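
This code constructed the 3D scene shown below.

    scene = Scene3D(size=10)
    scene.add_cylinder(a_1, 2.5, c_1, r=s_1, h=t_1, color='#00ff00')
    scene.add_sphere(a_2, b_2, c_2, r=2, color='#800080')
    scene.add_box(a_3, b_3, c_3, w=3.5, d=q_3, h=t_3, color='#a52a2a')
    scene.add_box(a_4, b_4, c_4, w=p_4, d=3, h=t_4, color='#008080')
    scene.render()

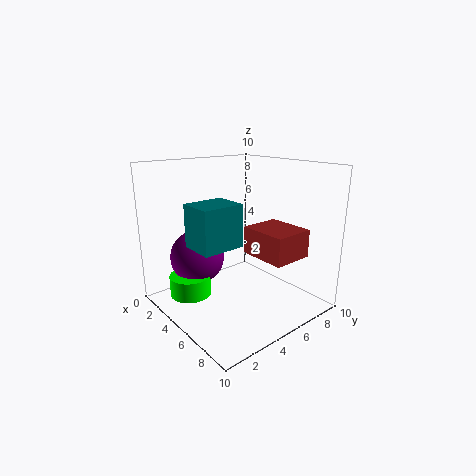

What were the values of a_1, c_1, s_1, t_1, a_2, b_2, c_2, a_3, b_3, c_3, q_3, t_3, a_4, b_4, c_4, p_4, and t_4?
a_1 = 2.5
c_1 = 0.5
s_1 = 1.5
t_1 = 1.5
a_2 = 2
b_2 = 3.5
c_2 = 3
a_3 = 4.5
b_3 = 6
c_3 = 3.5
q_3 = 3
t_3 = 2
a_4 = 3
b_4 = 2
c_4 = 4.5
p_4 = 2.5
t_4 = 3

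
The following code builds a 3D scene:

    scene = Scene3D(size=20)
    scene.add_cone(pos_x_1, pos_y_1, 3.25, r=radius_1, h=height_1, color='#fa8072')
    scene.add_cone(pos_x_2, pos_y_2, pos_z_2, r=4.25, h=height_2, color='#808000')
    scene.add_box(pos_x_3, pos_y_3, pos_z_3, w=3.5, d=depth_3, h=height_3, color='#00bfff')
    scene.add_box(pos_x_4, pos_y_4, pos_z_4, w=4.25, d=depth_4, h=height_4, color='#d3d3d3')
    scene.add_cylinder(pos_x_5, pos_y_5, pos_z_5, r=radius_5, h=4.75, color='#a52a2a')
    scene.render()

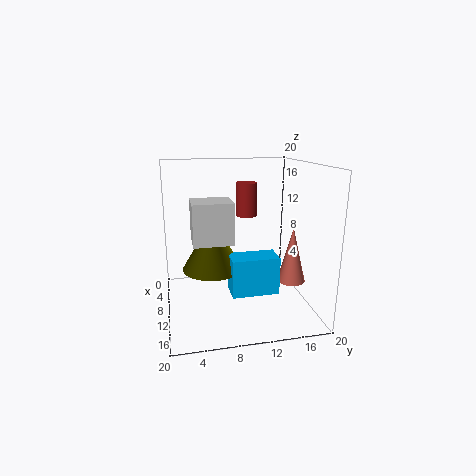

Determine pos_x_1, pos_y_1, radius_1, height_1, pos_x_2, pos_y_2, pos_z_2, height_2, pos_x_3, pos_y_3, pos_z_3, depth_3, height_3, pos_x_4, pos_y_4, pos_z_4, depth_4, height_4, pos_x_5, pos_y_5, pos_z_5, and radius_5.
pos_x_1 = 11, pos_y_1 = 17.75, radius_1 = 2, height_1 = 8, pos_x_2 = 9.25, pos_y_2 = 6.5, pos_z_2 = 5.5, height_2 = 7.25, pos_x_3 = 10.25, pos_y_3 = 8.5, pos_z_3 = 2.75, depth_3 = 6.5, height_3 = 5.25, pos_x_4 = 10.75, pos_y_4 = 3.5, pos_z_4 = 10.75, depth_4 = 5, height_4 = 5.25, pos_x_5 = 7.5, pos_y_5 = 11.75, pos_z_5 = 12.5, radius_5 = 1.5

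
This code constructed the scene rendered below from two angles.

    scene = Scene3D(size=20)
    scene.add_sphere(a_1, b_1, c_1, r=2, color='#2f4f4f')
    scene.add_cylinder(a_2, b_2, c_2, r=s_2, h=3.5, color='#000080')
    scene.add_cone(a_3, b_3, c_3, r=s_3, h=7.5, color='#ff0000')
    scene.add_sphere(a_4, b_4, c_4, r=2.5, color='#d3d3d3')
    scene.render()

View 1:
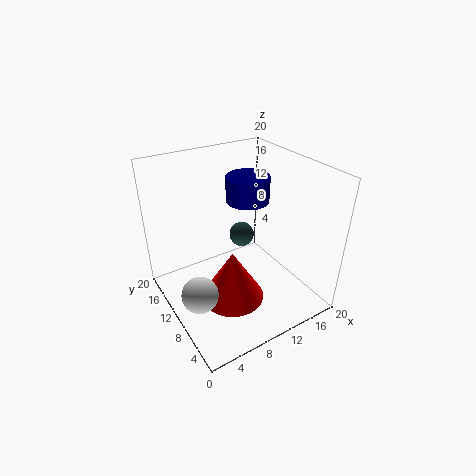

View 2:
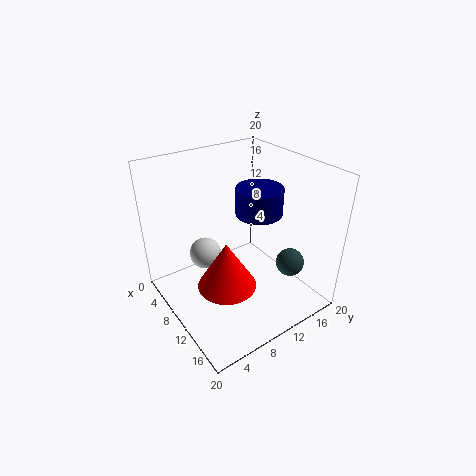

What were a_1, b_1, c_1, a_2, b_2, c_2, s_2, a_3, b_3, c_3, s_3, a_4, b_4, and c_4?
a_1 = 14.5; b_1 = 16; c_1 = 6; a_2 = 12.5; b_2 = 11.5; c_2 = 14.5; s_2 = 3; a_3 = 8.5; b_3 = 9; c_3 = 1; s_3 = 4.5; a_4 = 3; b_4 = 8.5; c_4 = 4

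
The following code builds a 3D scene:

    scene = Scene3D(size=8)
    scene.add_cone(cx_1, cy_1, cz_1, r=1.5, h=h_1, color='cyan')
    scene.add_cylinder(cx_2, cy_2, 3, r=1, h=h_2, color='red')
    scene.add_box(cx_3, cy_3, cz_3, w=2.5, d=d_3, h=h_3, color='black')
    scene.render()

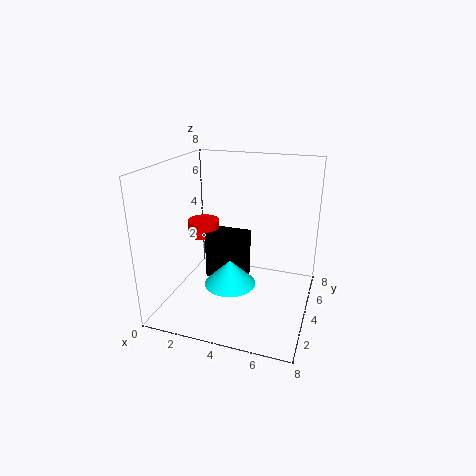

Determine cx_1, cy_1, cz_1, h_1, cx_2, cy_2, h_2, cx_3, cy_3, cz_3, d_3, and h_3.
cx_1 = 3.5; cy_1 = 4; cz_1 = 1; h_1 = 1.5; cx_2 = 1; cy_2 = 6; h_2 = 1; cx_3 = 1.5; cy_3 = 5; cz_3 = 0.5; d_3 = 1.5; h_3 = 3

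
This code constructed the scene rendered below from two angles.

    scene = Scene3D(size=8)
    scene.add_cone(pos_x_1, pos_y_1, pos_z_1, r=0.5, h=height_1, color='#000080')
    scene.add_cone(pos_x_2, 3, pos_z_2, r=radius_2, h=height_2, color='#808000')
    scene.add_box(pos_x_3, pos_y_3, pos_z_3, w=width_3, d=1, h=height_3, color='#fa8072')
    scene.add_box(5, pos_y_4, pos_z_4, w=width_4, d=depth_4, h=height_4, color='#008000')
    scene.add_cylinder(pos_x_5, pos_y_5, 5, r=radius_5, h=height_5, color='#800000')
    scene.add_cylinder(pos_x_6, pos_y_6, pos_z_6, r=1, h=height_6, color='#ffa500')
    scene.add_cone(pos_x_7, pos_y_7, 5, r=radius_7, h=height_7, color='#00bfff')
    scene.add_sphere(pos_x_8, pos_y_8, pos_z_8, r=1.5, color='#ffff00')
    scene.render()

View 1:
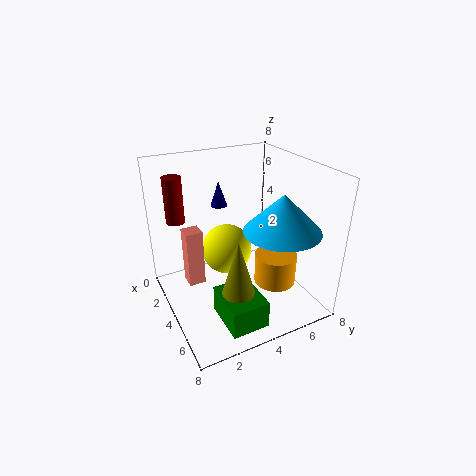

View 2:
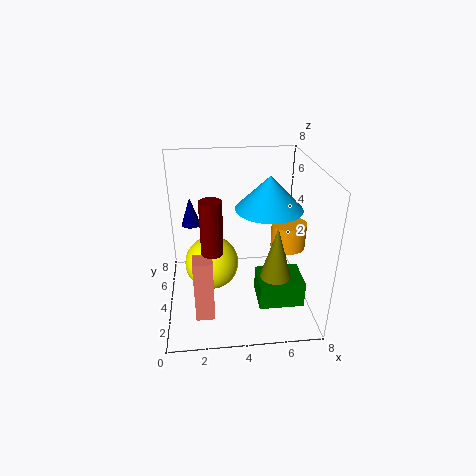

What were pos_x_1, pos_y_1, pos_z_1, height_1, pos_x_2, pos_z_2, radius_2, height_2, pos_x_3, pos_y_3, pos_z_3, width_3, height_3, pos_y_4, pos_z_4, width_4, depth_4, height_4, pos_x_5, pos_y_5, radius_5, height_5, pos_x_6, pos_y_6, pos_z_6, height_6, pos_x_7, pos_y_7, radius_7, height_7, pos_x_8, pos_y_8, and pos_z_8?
pos_x_1 = 1.5
pos_y_1 = 4
pos_z_1 = 5
height_1 = 1.5
pos_x_2 = 6
pos_z_2 = 1.5
radius_2 = 1
height_2 = 3.5
pos_x_3 = 1.5
pos_y_3 = 1.5
pos_z_3 = 0.5
width_3 = 1
height_3 = 3.5
pos_y_4 = 2
pos_z_4 = 0.5
width_4 = 2.5
depth_4 = 2
height_4 = 1.5
pos_x_5 = 2.5
pos_y_5 = 1
radius_5 = 0.5
height_5 = 2.5
pos_x_6 = 7
pos_y_6 = 4.5
pos_z_6 = 3
height_6 = 1.5
pos_x_7 = 6
pos_y_7 = 5.5
radius_7 = 2
height_7 = 2
pos_x_8 = 2.5
pos_y_8 = 4
pos_z_8 = 2.5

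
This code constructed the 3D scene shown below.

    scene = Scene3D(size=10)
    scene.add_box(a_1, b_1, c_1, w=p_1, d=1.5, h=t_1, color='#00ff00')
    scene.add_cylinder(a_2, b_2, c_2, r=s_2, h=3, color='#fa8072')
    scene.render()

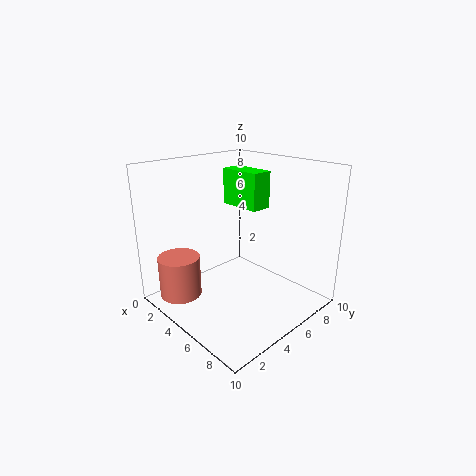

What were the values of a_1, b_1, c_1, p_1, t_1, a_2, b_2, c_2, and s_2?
a_1 = 3
b_1 = 5.5
c_1 = 7
p_1 = 3
t_1 = 2.5
a_2 = 2
b_2 = 2
c_2 = 0.5
s_2 = 1.5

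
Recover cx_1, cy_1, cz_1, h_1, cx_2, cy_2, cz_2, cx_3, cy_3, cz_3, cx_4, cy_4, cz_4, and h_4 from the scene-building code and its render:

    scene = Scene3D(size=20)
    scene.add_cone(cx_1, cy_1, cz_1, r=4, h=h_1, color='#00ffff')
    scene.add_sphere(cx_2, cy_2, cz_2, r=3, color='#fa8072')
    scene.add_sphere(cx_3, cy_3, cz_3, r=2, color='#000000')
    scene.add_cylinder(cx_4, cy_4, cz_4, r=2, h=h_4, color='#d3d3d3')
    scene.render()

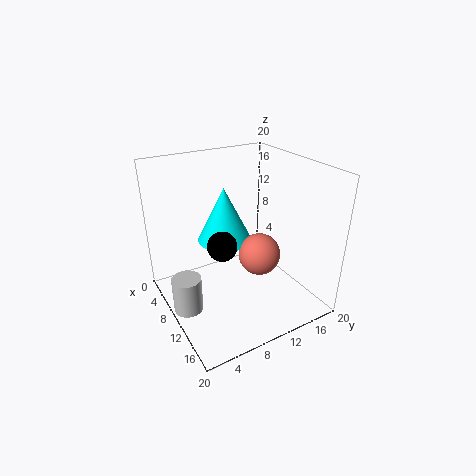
cx_1 = 6; cy_1 = 10; cz_1 = 8; h_1 = 8; cx_2 = 11; cy_2 = 13; cz_2 = 7; cx_3 = 11; cy_3 = 7; cz_3 = 10; cx_4 = 10; cy_4 = 2; cz_4 = 1; h_4 = 5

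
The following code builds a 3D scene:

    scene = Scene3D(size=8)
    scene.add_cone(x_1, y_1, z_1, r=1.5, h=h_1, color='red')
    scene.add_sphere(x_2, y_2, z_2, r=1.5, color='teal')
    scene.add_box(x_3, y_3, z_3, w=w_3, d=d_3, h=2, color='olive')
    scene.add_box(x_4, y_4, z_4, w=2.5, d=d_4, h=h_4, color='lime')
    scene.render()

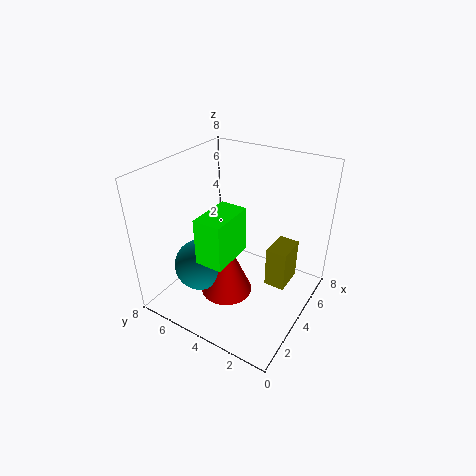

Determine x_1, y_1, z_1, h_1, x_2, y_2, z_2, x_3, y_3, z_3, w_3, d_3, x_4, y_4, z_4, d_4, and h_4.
x_1 = 3.5; y_1 = 4.5; z_1 = 0.5; h_1 = 3.5; x_2 = 3; y_2 = 6; z_2 = 2; x_3 = 2.5; y_3 = 0.5; z_3 = 3; w_3 = 1.5; d_3 = 1; x_4 = 1.5; y_4 = 3.5; z_4 = 3.5; d_4 = 1.5; h_4 = 2.5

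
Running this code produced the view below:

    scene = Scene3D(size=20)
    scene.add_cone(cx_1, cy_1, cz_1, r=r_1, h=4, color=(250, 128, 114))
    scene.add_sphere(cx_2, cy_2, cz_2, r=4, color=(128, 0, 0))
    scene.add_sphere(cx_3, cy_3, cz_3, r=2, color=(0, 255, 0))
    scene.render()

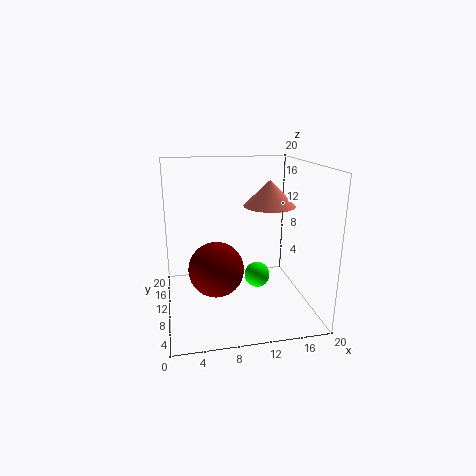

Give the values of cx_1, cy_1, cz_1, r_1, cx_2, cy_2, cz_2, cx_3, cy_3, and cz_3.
cx_1 = 16; cy_1 = 15; cz_1 = 13; r_1 = 4; cx_2 = 7; cy_2 = 11; cz_2 = 5; cx_3 = 14; cy_3 = 14; cz_3 = 2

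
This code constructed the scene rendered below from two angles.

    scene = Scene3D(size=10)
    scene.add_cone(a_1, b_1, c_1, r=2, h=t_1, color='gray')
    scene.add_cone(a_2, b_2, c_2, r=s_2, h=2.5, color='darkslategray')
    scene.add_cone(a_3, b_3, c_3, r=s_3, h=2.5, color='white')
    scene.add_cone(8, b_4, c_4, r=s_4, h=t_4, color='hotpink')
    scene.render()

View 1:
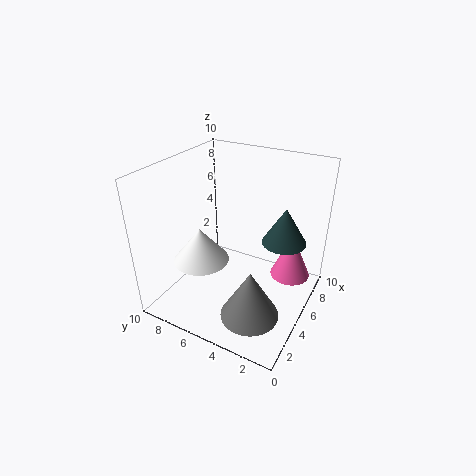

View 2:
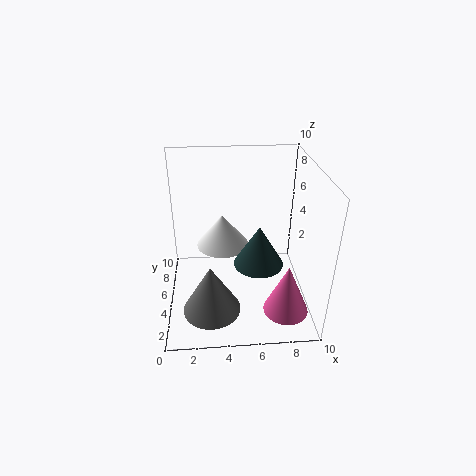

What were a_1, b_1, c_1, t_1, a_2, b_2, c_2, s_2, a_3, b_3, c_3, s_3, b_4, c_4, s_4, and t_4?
a_1 = 3; b_1 = 3; c_1 = 0.5; t_1 = 3.5; a_2 = 6; b_2 = 2; c_2 = 5; s_2 = 1.5; a_3 = 4; b_3 = 7.5; c_3 = 3; s_3 = 2; b_4 = 2; c_4 = 1; s_4 = 1.5; t_4 = 3.5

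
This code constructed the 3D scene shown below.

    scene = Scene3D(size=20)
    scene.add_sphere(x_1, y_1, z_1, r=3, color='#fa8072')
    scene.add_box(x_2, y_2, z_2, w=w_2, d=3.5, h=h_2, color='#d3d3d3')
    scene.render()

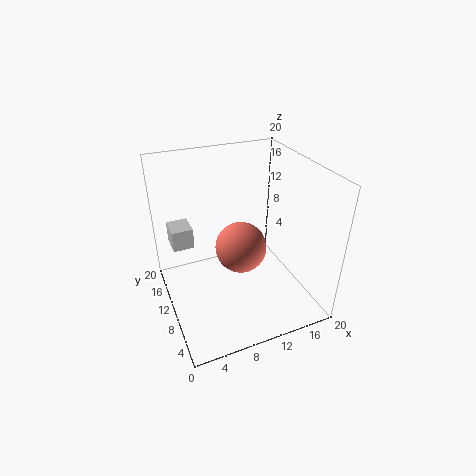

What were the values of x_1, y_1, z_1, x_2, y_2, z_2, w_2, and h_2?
x_1 = 8, y_1 = 4.5, z_1 = 12.5, x_2 = 1.5, y_2 = 13, z_2 = 8, w_2 = 3, h_2 = 3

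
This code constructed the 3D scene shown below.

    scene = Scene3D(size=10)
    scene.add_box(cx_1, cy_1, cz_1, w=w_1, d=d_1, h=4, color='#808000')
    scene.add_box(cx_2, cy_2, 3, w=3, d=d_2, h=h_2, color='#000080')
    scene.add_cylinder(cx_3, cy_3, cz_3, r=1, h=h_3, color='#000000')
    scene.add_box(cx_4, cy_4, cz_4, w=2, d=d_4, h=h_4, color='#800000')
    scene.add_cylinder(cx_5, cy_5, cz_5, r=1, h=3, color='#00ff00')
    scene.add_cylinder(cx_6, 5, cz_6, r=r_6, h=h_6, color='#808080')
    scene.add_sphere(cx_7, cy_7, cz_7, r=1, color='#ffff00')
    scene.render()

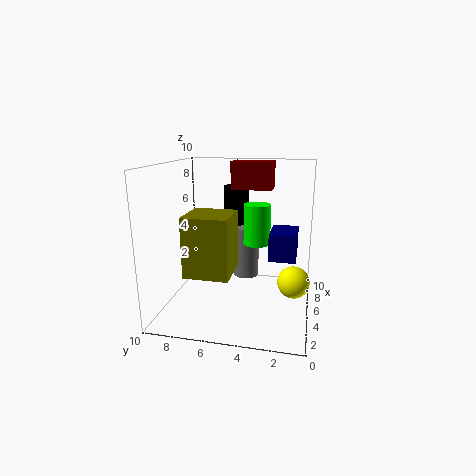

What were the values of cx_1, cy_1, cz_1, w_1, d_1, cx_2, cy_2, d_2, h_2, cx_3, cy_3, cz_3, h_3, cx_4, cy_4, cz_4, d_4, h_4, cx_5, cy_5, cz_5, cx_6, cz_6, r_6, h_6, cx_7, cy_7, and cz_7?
cx_1 = 2, cy_1 = 5, cz_1 = 3, w_1 = 3, d_1 = 3, cx_2 = 6, cy_2 = 1, d_2 = 2, h_2 = 2, cx_3 = 9, cy_3 = 6, cz_3 = 4, h_3 = 4, cx_4 = 7, cy_4 = 3, cz_4 = 8, d_4 = 3, h_4 = 2, cx_5 = 7, cy_5 = 4, cz_5 = 4, cx_6 = 8, cz_6 = 1, r_6 = 1, h_6 = 4, cx_7 = 3, cy_7 = 1, cz_7 = 3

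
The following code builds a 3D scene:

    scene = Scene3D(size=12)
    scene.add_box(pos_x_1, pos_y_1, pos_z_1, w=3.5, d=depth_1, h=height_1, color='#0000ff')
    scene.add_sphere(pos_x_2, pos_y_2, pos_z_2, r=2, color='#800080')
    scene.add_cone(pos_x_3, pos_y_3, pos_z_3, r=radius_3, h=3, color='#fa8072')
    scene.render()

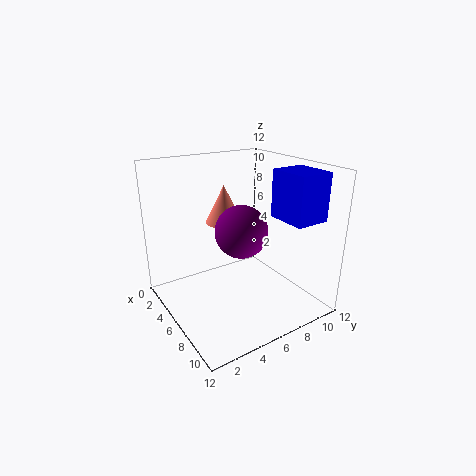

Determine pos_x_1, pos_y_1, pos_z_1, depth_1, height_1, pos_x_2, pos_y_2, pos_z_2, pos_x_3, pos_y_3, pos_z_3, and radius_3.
pos_x_1 = 6.5; pos_y_1 = 9; pos_z_1 = 7.5; depth_1 = 3; height_1 = 4; pos_x_2 = 8; pos_y_2 = 5; pos_z_2 = 7.5; pos_x_3 = 5.5; pos_y_3 = 5; pos_z_3 = 7.5; radius_3 = 1.5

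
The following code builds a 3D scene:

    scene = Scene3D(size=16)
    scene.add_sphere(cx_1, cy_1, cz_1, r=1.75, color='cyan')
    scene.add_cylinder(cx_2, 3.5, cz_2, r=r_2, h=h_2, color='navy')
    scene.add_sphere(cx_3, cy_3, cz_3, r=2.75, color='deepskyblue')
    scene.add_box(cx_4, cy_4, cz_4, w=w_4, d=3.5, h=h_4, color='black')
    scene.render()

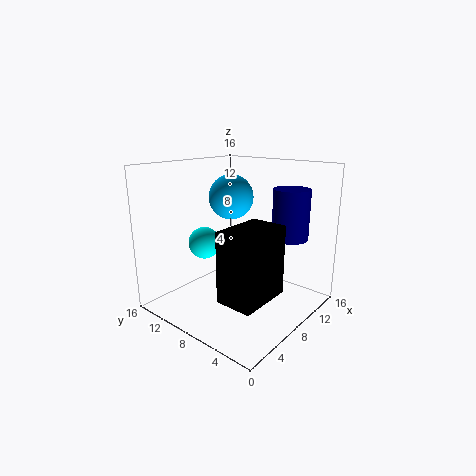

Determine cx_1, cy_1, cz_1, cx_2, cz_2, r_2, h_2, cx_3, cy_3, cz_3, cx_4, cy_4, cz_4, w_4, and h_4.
cx_1 = 5.5, cy_1 = 10.75, cz_1 = 7.5, cx_2 = 11.5, cz_2 = 8, r_2 = 2, h_2 = 5.5, cx_3 = 11.5, cy_3 = 12, cz_3 = 11.5, cx_4 = 0.25, cy_4 = 0.5, cz_4 = 5, w_4 = 5.25, h_4 = 6.5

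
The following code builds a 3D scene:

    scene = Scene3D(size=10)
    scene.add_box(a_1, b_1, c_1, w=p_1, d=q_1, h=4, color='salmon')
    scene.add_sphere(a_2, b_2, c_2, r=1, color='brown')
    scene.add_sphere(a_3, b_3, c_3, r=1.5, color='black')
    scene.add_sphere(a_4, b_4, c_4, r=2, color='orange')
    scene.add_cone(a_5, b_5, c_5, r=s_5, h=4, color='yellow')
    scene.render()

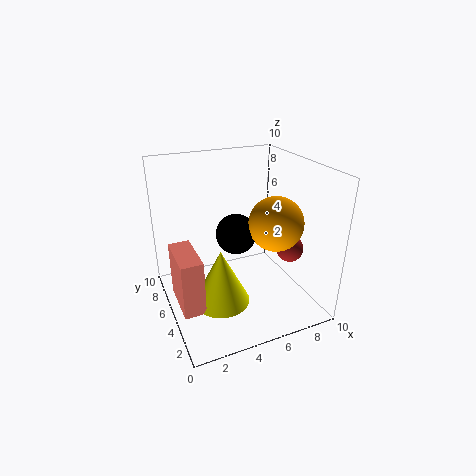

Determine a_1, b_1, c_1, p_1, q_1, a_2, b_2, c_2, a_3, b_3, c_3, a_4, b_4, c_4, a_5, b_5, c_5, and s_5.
a_1 = 0.5
b_1 = 3.5
c_1 = 0.5
p_1 = 1.5
q_1 = 3.5
a_2 = 9
b_2 = 4.5
c_2 = 3.5
a_3 = 5.5
b_3 = 6.5
c_3 = 4.5
a_4 = 8
b_4 = 5
c_4 = 5.5
a_5 = 3.5
b_5 = 4.5
c_5 = 0.5
s_5 = 2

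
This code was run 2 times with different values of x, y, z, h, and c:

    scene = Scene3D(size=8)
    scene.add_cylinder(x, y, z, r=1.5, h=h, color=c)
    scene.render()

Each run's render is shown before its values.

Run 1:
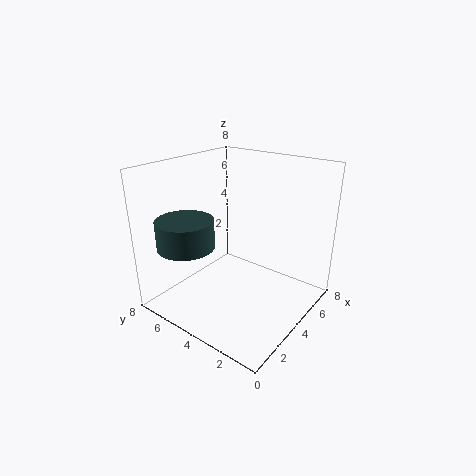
x = 1.5
y = 5.5
z = 4
h = 1.5
c = 'darkslategray'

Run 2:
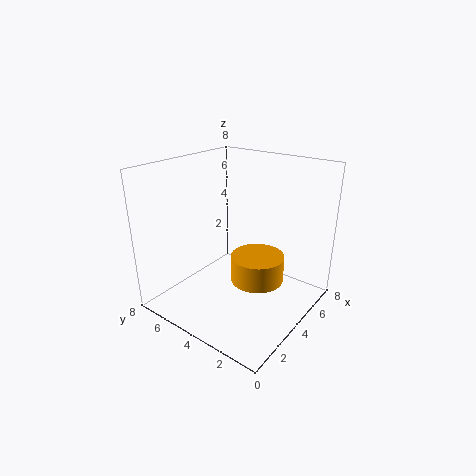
x = 4.5
y = 3
z = 1.5
h = 1.5
c = 'orange'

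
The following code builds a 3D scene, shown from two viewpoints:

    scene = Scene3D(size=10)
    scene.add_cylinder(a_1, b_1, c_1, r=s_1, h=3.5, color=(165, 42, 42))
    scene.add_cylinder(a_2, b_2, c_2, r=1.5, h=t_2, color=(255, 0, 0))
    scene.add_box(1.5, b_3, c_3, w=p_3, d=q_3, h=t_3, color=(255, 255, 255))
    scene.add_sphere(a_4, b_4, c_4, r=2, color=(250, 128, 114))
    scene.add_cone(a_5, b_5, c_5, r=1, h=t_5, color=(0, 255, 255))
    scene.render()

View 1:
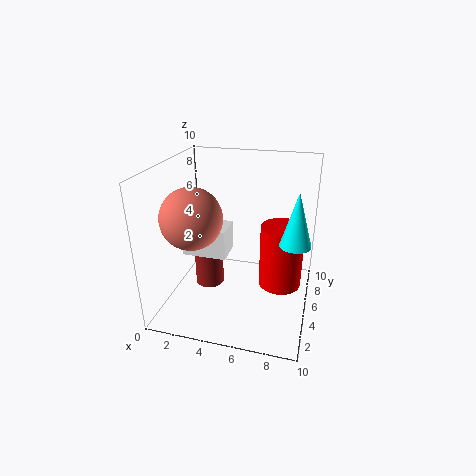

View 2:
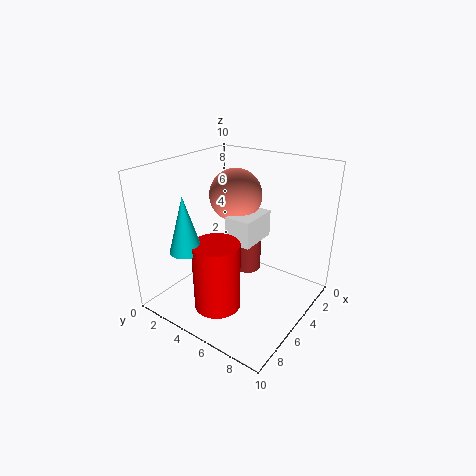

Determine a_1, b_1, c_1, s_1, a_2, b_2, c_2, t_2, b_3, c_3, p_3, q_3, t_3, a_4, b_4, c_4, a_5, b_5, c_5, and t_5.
a_1 = 3; b_1 = 4.5; c_1 = 1.5; s_1 = 1; a_2 = 8; b_2 = 5.5; c_2 = 1.5; t_2 = 4.5; b_3 = 3.5; c_3 = 4; p_3 = 3; q_3 = 2; t_3 = 2; a_4 = 2.5; b_4 = 3; c_4 = 7; a_5 = 9; b_5 = 4; c_5 = 5.5; t_5 = 3.5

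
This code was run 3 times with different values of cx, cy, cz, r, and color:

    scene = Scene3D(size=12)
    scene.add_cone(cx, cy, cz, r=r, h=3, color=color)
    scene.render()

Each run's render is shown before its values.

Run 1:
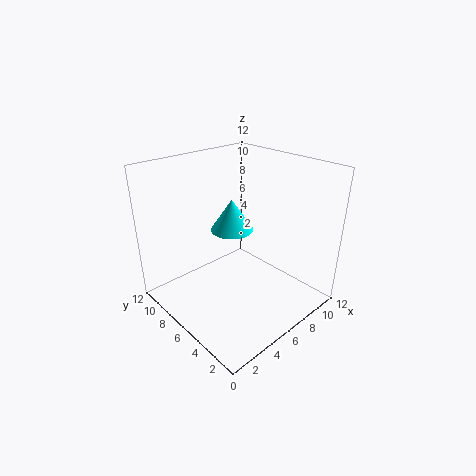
cx = 8
cy = 9
cz = 5
r = 2
color = 'cyan'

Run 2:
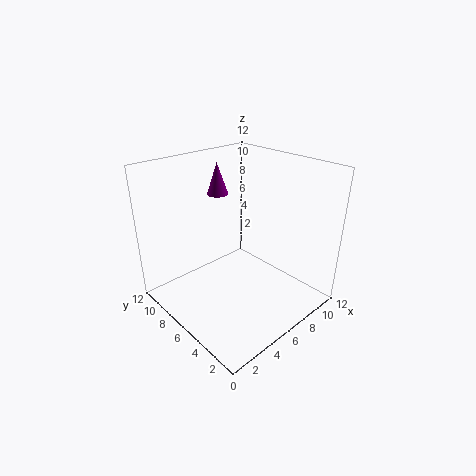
cx = 8
cy = 11
cz = 8
r = 1
color = 'purple'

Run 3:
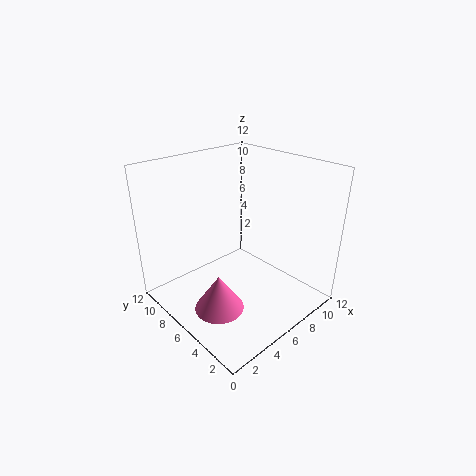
cx = 3
cy = 5
cz = 1
r = 2
color = 'hotpink'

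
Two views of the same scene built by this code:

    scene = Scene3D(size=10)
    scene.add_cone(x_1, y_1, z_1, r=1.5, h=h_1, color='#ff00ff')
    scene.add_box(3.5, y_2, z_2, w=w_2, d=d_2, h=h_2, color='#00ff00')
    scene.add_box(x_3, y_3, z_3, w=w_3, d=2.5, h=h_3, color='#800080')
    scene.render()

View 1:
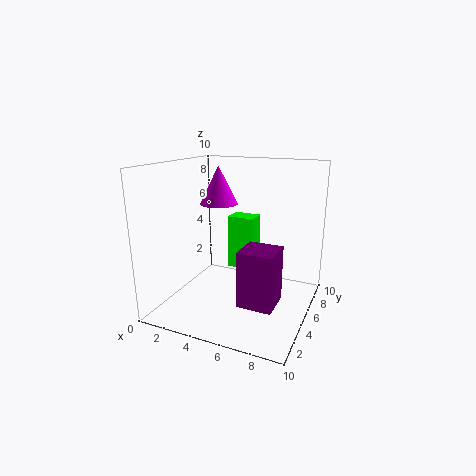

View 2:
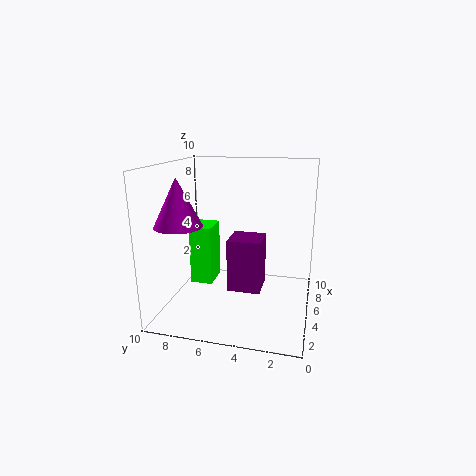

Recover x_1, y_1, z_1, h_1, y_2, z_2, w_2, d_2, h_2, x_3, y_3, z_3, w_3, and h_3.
x_1 = 2
y_1 = 8
z_1 = 6.5
h_1 = 3
y_2 = 6.5
z_2 = 2
w_2 = 2
d_2 = 1.5
h_2 = 4
x_3 = 5.5
y_3 = 3.5
z_3 = 0.5
w_3 = 2.5
h_3 = 4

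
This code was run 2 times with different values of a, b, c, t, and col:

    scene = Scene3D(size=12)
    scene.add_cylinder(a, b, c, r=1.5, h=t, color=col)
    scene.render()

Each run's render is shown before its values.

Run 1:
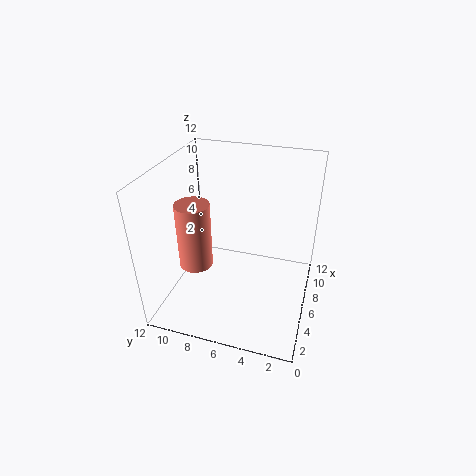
a = 6; b = 10; c = 2.5; t = 6; col = 'salmon'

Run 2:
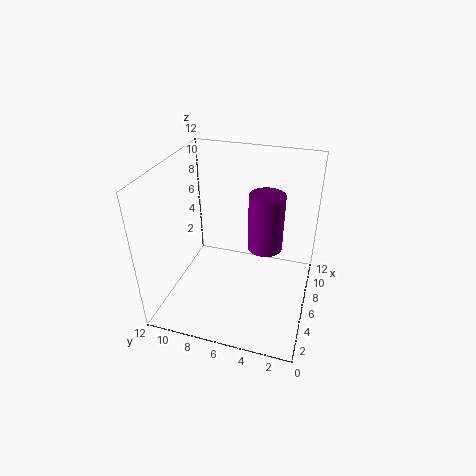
a = 7.5; b = 4; c = 4.5; t = 5; col = 'purple'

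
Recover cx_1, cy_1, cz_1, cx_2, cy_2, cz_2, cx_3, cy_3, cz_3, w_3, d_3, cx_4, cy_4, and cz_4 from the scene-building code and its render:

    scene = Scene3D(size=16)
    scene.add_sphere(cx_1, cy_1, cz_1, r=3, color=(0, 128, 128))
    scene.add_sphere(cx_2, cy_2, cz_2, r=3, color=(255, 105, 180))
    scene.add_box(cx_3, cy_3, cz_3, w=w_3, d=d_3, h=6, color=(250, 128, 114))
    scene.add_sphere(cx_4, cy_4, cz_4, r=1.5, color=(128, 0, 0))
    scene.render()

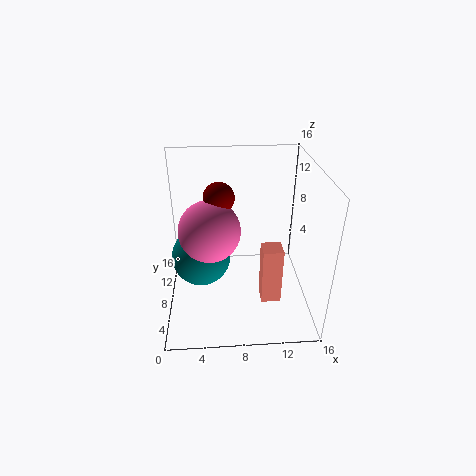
cx_1 = 4
cy_1 = 5.5
cz_1 = 7.5
cx_2 = 5
cy_2 = 4.5
cz_2 = 11
cx_3 = 10
cy_3 = 2.5
cz_3 = 3.5
w_3 = 2
d_3 = 2
cx_4 = 6
cy_4 = 5.5
cz_4 = 14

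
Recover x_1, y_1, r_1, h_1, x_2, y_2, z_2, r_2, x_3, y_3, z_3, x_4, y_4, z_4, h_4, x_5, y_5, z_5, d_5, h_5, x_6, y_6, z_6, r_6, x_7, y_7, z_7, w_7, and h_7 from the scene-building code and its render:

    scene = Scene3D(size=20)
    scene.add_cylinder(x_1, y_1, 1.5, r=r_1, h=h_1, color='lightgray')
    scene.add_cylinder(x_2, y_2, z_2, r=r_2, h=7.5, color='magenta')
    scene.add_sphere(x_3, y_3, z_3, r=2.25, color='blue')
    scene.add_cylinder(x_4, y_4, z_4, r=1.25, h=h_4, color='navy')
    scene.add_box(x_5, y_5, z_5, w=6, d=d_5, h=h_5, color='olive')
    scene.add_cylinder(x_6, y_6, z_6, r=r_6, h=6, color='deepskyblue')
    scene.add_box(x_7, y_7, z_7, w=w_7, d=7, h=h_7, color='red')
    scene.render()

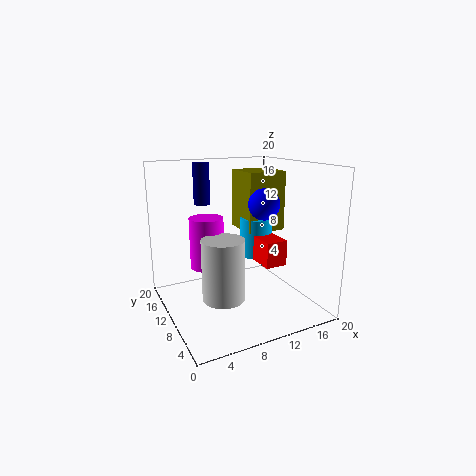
x_1 = 7.5
y_1 = 9.5
r_1 = 3
h_1 = 8.75
x_2 = 7
y_2 = 14.25
z_2 = 4.75
r_2 = 2.5
x_3 = 14.25
y_3 = 10.25
z_3 = 14.25
x_4 = 7.75
y_4 = 17.75
z_4 = 13.5
h_4 = 6.25
x_5 = 13
y_5 = 12
z_5 = 9.5
d_5 = 6
h_5 = 9
x_6 = 15
y_6 = 13.75
z_6 = 5.5
r_6 = 2.5
x_7 = 13.5
y_7 = 7.75
z_7 = 5.5
w_7 = 3.25
h_7 = 3.75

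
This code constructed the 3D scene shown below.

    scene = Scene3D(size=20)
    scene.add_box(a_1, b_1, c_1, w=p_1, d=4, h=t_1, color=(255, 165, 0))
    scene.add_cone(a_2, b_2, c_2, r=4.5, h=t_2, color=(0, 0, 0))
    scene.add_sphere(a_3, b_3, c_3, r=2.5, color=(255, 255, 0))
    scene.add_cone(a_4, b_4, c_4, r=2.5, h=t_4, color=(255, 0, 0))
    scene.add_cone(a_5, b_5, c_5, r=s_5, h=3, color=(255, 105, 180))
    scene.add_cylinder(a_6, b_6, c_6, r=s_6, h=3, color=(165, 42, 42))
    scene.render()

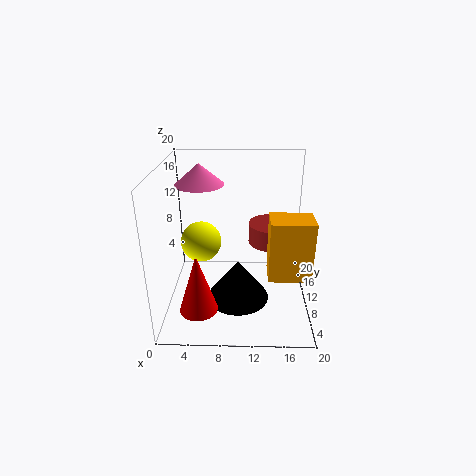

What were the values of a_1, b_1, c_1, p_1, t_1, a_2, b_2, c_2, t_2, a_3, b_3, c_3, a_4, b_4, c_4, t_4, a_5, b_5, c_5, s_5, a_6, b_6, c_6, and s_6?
a_1 = 14, b_1 = 4.5, c_1 = 6.5, p_1 = 5.5, t_1 = 8, a_2 = 10, b_2 = 9.5, c_2 = 0.5, t_2 = 6, a_3 = 5.5, b_3 = 6, c_3 = 11.5, a_4 = 5, b_4 = 4, c_4 = 2.5, t_4 = 8, a_5 = 4.5, b_5 = 13.5, c_5 = 16.5, s_5 = 3.5, a_6 = 15, b_6 = 14, c_6 = 7.5, s_6 = 3.5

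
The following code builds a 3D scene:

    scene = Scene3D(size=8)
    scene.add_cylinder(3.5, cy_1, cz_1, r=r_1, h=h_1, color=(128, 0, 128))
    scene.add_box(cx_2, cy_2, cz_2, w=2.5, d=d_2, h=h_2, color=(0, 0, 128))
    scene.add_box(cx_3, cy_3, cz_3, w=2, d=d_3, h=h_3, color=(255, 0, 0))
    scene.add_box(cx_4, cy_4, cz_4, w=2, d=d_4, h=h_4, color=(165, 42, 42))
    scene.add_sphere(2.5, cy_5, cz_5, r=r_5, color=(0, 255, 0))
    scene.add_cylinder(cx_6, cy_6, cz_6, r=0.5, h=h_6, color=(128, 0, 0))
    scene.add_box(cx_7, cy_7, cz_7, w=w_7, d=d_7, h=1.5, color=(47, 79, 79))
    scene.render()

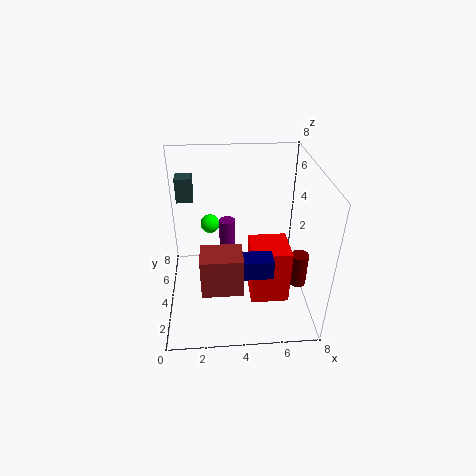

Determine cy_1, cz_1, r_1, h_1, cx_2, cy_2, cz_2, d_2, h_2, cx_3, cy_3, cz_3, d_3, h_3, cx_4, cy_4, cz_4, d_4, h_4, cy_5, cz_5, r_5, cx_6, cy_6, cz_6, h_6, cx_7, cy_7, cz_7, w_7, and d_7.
cy_1 = 6; cz_1 = 0.5; r_1 = 0.5; h_1 = 3.5; cx_2 = 3; cy_2 = 1; cz_2 = 3.5; d_2 = 1; h_2 = 1; cx_3 = 4.5; cy_3 = 1.5; cz_3 = 1.5; d_3 = 2; h_3 = 3; cx_4 = 2; cy_4 = 0.5; cz_4 = 3; d_4 = 1.5; h_4 = 2; cy_5 = 4; cz_5 = 5; r_5 = 0.5; cx_6 = 7.5; cy_6 = 3.5; cz_6 = 1; h_6 = 2; cx_7 = 0.5; cy_7 = 6.5; cz_7 = 5; w_7 = 1; d_7 = 1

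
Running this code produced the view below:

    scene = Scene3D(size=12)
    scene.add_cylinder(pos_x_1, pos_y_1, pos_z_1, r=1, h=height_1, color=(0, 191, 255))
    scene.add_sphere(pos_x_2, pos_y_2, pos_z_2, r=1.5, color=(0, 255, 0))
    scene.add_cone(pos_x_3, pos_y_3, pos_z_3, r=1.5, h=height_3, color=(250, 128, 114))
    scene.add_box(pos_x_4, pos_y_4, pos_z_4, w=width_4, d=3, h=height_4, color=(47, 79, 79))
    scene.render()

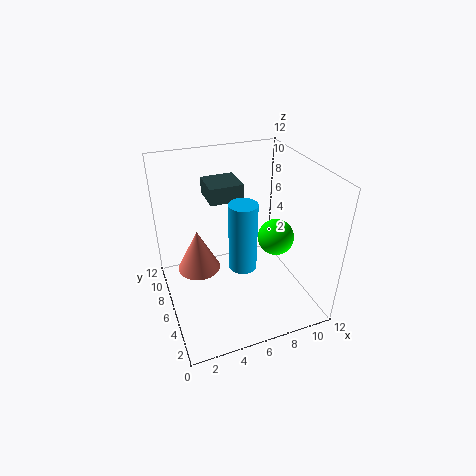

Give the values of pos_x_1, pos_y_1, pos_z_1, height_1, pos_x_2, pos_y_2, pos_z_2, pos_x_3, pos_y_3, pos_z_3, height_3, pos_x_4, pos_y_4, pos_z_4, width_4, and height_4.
pos_x_1 = 5
pos_y_1 = 2.5
pos_z_1 = 6
height_1 = 5
pos_x_2 = 9
pos_y_2 = 5
pos_z_2 = 6
pos_x_3 = 2
pos_y_3 = 3.5
pos_z_3 = 6
height_3 = 3
pos_x_4 = 4.5
pos_y_4 = 8.5
pos_z_4 = 8
width_4 = 3
height_4 = 1.5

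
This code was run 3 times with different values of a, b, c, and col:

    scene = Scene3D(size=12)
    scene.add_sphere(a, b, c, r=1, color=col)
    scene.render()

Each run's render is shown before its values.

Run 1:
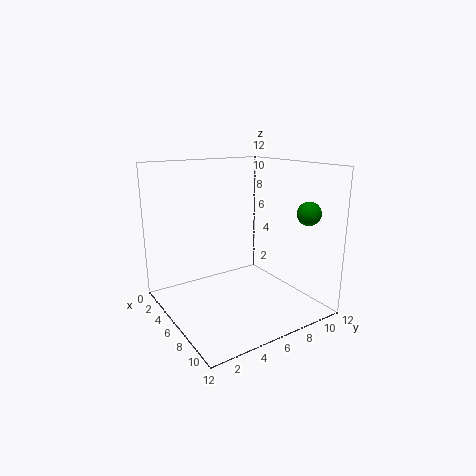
a = 9
b = 11
c = 8
col = 'green'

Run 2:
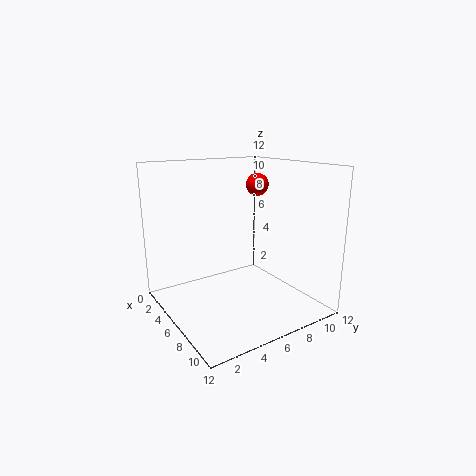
a = 4.5
b = 9
c = 10
col = 'red'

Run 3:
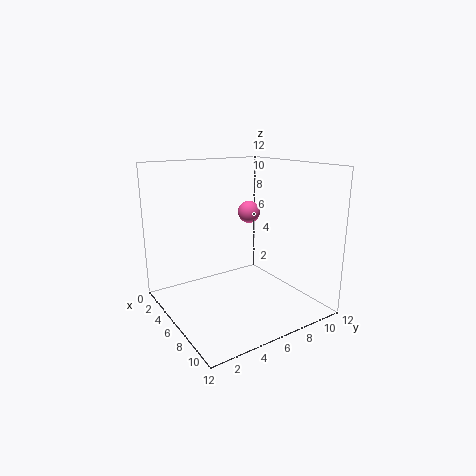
a = 4
b = 8.5
c = 7.5
col = 'hotpink'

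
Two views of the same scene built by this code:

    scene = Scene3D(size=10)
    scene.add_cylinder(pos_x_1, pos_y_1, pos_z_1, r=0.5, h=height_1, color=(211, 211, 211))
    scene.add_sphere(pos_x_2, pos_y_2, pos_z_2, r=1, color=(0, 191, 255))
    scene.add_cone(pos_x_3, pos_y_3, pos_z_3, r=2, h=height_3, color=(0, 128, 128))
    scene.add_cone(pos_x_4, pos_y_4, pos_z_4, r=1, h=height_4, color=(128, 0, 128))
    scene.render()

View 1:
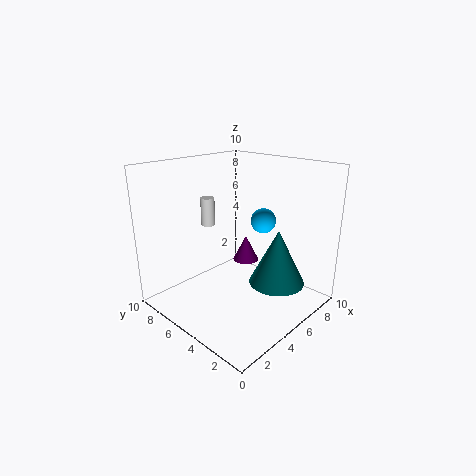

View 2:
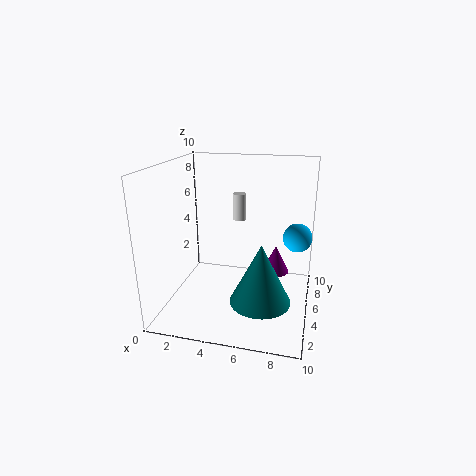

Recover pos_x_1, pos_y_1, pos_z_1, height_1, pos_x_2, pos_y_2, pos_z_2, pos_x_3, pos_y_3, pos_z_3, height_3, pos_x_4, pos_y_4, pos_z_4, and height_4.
pos_x_1 = 4.5
pos_y_1 = 7.5
pos_z_1 = 5.5
height_1 = 2
pos_x_2 = 9
pos_y_2 = 6
pos_z_2 = 5
pos_x_3 = 7
pos_y_3 = 3
pos_z_3 = 1.5
height_3 = 4
pos_x_4 = 7.5
pos_y_4 = 6.5
pos_z_4 = 2
height_4 = 2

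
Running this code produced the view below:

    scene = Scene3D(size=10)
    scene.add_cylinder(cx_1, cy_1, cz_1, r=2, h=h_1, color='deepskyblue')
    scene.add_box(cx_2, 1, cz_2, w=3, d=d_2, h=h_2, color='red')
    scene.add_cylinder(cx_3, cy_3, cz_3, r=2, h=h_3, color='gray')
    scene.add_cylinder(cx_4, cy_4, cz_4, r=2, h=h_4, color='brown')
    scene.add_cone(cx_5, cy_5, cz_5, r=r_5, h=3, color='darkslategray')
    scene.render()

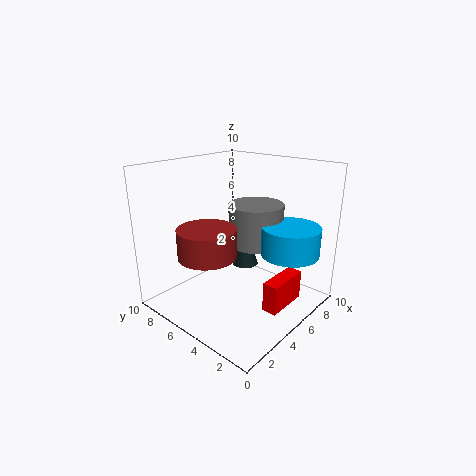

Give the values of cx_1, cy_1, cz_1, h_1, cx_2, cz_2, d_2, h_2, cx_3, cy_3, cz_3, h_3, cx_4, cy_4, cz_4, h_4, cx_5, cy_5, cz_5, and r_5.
cx_1 = 7; cy_1 = 2; cz_1 = 4; h_1 = 2; cx_2 = 4; cz_2 = 1; d_2 = 1; h_2 = 2; cx_3 = 7; cy_3 = 5; cz_3 = 4; h_3 = 3; cx_4 = 3; cy_4 = 6; cz_4 = 4; h_4 = 2; cx_5 = 7; cy_5 = 6; cz_5 = 2; r_5 = 1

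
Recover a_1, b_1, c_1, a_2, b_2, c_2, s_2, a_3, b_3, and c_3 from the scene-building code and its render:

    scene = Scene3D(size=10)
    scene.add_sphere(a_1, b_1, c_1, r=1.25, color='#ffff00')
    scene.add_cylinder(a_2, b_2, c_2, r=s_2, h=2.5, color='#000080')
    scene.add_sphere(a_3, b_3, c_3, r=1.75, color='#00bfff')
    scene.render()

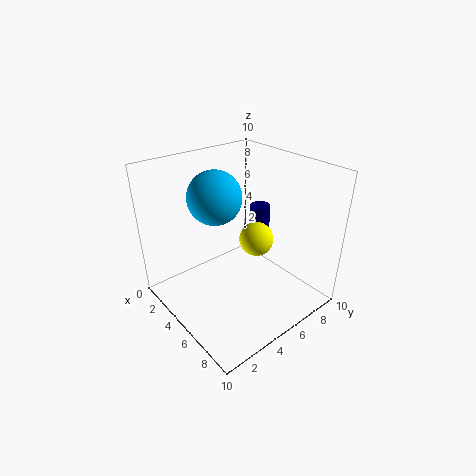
a_1 = 5
b_1 = 6.75
c_1 = 4.25
a_2 = 4
b_2 = 8
c_2 = 3.75
s_2 = 0.75
a_3 = 4.5
b_3 = 3.5
c_3 = 8.25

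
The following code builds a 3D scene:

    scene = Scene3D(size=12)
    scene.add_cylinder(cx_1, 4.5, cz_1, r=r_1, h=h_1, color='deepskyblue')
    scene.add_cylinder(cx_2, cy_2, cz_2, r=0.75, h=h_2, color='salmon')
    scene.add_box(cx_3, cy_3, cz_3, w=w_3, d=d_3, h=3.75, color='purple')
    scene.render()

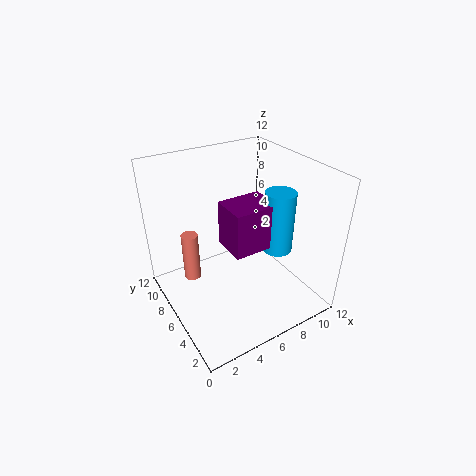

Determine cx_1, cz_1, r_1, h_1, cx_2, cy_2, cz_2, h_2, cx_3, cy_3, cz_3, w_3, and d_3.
cx_1 = 9
cz_1 = 4.75
r_1 = 1.25
h_1 = 5.25
cx_2 = 3
cy_2 = 9.25
cz_2 = 1
h_2 = 4.5
cx_3 = 4.75
cy_3 = 4
cz_3 = 5.5
w_3 = 3.75
d_3 = 3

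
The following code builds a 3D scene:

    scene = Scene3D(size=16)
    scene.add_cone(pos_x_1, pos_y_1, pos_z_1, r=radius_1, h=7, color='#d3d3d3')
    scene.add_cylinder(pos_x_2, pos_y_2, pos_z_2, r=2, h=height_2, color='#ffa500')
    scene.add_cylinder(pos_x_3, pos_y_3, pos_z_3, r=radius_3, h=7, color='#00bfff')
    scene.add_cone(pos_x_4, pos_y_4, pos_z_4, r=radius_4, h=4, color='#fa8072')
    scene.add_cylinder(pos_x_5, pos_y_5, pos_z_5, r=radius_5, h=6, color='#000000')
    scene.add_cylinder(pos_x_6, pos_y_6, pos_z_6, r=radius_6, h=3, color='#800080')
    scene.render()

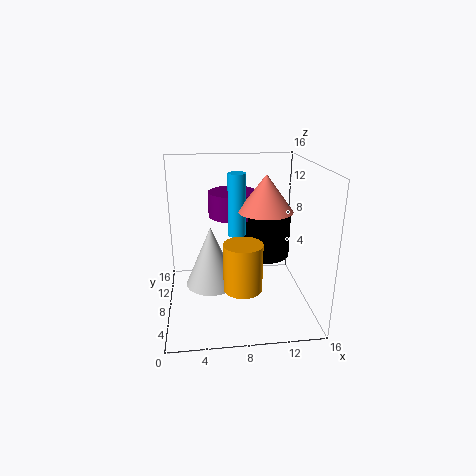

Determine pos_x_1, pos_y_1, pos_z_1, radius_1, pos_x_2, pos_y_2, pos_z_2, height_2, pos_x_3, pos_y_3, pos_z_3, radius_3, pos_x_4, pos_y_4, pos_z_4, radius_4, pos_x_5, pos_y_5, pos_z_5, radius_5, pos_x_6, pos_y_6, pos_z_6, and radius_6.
pos_x_1 = 5; pos_y_1 = 9; pos_z_1 = 2; radius_1 = 3; pos_x_2 = 8; pos_y_2 = 4; pos_z_2 = 4; height_2 = 5; pos_x_3 = 8; pos_y_3 = 9; pos_z_3 = 8; radius_3 = 1; pos_x_4 = 11; pos_y_4 = 8; pos_z_4 = 11; radius_4 = 3; pos_x_5 = 12; pos_y_5 = 12; pos_z_5 = 4; radius_5 = 3; pos_x_6 = 8; pos_y_6 = 13; pos_z_6 = 9; radius_6 = 3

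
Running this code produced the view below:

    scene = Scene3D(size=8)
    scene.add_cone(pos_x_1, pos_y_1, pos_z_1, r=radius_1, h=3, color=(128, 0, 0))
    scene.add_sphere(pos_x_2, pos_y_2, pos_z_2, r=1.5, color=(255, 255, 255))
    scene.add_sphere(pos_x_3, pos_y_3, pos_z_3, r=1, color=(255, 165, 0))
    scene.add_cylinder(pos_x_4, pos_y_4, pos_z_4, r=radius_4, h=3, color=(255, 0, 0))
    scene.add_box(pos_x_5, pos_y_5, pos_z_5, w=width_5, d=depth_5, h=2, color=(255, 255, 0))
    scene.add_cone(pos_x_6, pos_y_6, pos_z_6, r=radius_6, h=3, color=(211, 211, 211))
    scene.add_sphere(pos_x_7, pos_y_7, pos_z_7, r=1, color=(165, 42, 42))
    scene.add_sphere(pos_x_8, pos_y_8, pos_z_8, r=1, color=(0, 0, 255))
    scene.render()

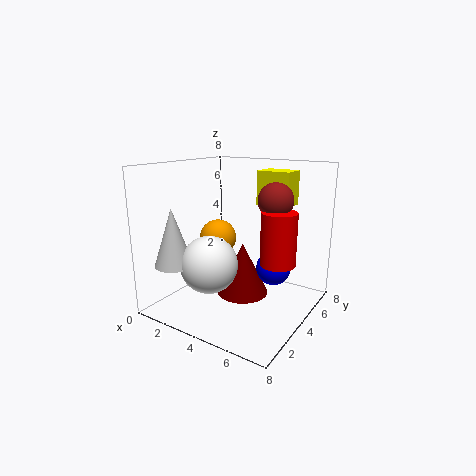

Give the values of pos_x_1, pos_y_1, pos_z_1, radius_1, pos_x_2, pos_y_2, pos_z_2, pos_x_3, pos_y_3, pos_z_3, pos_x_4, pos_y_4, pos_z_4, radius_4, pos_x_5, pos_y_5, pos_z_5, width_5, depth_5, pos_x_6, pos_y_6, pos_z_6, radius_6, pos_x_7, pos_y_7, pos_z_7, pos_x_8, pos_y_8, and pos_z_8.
pos_x_1 = 4, pos_y_1 = 4.5, pos_z_1 = 0.5, radius_1 = 1.5, pos_x_2 = 3.5, pos_y_2 = 2, pos_z_2 = 3, pos_x_3 = 3, pos_y_3 = 3.5, pos_z_3 = 4, pos_x_4 = 6, pos_y_4 = 5, pos_z_4 = 2.5, radius_4 = 1, pos_x_5 = 4, pos_y_5 = 6, pos_z_5 = 5.5, width_5 = 2, depth_5 = 1.5, pos_x_6 = 2, pos_y_6 = 1, pos_z_6 = 3, radius_6 = 1, pos_x_7 = 5.5, pos_y_7 = 5.5, pos_z_7 = 6, pos_x_8 = 5.5, pos_y_8 = 5.5, pos_z_8 = 2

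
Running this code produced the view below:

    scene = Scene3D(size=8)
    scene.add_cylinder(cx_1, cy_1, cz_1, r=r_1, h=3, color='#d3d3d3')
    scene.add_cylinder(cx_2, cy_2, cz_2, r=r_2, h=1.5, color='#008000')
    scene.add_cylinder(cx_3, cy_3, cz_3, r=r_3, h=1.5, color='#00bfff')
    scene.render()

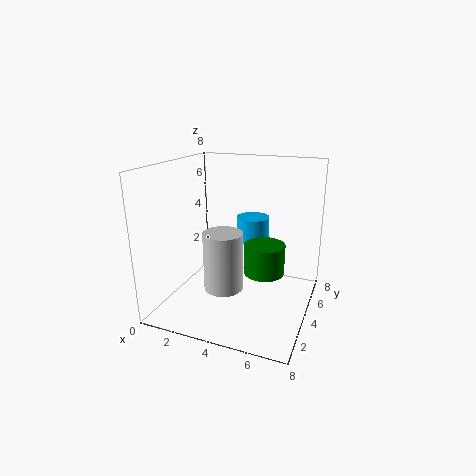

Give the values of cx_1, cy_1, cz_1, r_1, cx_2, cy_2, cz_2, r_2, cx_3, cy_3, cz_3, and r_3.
cx_1 = 4
cy_1 = 2
cz_1 = 2
r_1 = 1
cx_2 = 6
cy_2 = 2.5
cz_2 = 3
r_2 = 1
cx_3 = 4
cy_3 = 6.5
cz_3 = 3
r_3 = 1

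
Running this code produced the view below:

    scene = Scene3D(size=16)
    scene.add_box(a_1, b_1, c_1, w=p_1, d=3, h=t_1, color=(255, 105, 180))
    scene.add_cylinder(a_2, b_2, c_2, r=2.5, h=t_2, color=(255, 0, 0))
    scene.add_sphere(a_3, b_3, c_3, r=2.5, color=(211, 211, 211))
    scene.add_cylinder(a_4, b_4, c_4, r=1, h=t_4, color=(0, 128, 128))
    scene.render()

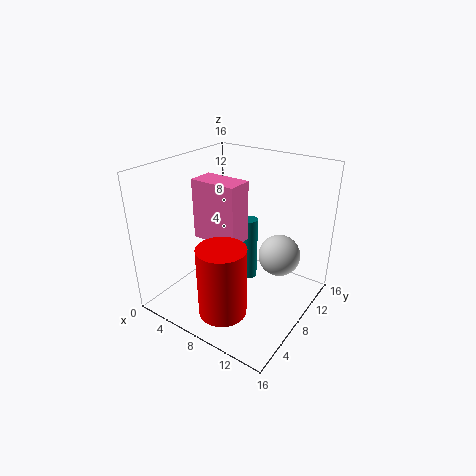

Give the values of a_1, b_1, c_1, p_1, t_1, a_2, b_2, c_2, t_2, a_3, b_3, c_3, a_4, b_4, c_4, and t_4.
a_1 = 2.5
b_1 = 7
c_1 = 7
p_1 = 5.5
t_1 = 7
a_2 = 9.5
b_2 = 3
c_2 = 2
t_2 = 7.5
a_3 = 11
b_3 = 12.5
c_3 = 4.5
a_4 = 7
b_4 = 12
c_4 = 0.5
t_4 = 8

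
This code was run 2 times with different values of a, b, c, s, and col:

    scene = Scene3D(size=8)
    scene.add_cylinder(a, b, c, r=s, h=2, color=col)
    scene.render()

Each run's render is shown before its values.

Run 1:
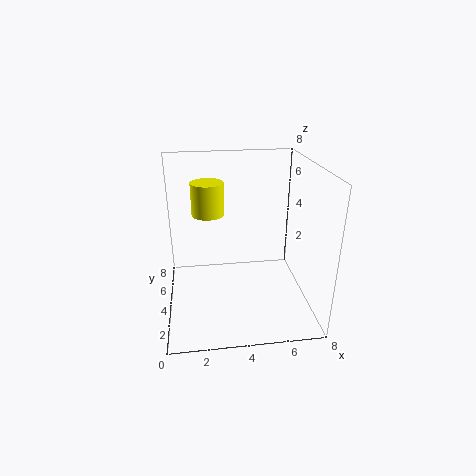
a = 2.5, b = 6.5, c = 4.5, s = 1, col = 'yellow'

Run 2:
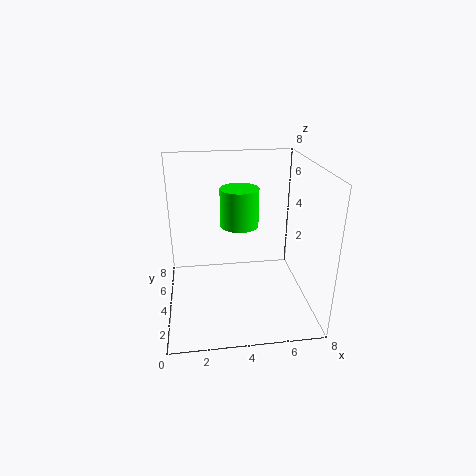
a = 4, b = 3.5, c = 5, s = 1, col = 'lime'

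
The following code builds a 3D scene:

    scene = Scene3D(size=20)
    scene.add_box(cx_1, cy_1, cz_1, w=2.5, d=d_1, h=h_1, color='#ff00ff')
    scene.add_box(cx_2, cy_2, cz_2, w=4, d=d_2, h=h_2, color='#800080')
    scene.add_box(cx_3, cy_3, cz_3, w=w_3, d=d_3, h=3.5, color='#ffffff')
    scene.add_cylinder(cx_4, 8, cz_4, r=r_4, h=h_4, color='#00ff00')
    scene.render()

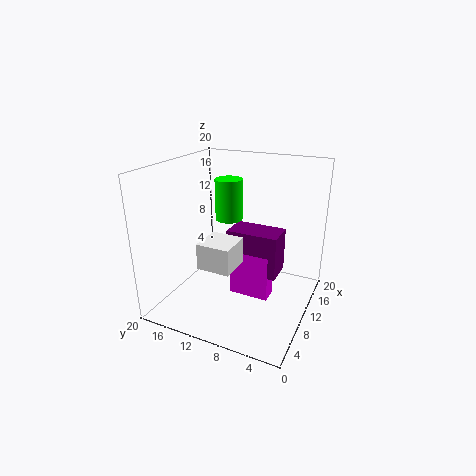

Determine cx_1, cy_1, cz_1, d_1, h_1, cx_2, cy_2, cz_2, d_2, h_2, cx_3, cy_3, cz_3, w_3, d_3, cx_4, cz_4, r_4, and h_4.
cx_1 = 8.5
cy_1 = 5
cz_1 = 2
d_1 = 5.5
h_1 = 6.5
cx_2 = 8.5
cy_2 = 4
cz_2 = 5.5
d_2 = 7
h_2 = 6
cx_3 = 4
cy_3 = 8.5
cz_3 = 7.5
w_3 = 4.5
d_3 = 4.5
cx_4 = 3.5
cz_4 = 15.5
r_4 = 1.5
h_4 = 4.5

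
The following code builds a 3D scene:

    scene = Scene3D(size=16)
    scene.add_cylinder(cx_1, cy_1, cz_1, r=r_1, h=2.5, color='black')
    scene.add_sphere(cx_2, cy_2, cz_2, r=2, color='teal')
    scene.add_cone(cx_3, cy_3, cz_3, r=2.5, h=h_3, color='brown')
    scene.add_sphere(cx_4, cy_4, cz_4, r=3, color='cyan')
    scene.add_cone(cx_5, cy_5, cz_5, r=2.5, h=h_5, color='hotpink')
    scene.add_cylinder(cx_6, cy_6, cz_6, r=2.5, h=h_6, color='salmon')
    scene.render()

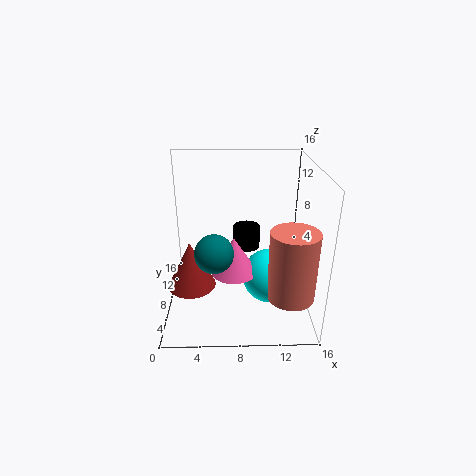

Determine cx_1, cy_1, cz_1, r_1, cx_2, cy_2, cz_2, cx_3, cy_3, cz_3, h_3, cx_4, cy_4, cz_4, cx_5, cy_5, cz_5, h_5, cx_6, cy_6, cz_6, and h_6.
cx_1 = 9, cy_1 = 9, cz_1 = 6.5, r_1 = 1.5, cx_2 = 5.5, cy_2 = 4.5, cz_2 = 8, cx_3 = 3, cy_3 = 5, cz_3 = 4, h_3 = 5, cx_4 = 11.5, cy_4 = 6.5, cz_4 = 4, cx_5 = 7.5, cy_5 = 6, cz_5 = 5, h_5 = 4, cx_6 = 13.5, cy_6 = 4, cz_6 = 3, h_6 = 7.5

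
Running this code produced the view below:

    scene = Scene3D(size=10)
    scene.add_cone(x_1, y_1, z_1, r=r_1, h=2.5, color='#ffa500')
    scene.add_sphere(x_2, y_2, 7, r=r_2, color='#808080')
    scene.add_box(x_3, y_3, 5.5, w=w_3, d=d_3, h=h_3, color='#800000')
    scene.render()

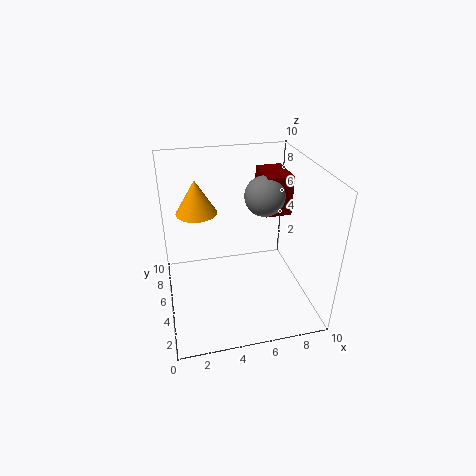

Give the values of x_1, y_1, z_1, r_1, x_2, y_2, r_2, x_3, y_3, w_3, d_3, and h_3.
x_1 = 2.5; y_1 = 7.5; z_1 = 6; r_1 = 1.5; x_2 = 7.5; y_2 = 7; r_2 = 1.5; x_3 = 7.5; y_3 = 6.5; w_3 = 2; d_3 = 3; h_3 = 3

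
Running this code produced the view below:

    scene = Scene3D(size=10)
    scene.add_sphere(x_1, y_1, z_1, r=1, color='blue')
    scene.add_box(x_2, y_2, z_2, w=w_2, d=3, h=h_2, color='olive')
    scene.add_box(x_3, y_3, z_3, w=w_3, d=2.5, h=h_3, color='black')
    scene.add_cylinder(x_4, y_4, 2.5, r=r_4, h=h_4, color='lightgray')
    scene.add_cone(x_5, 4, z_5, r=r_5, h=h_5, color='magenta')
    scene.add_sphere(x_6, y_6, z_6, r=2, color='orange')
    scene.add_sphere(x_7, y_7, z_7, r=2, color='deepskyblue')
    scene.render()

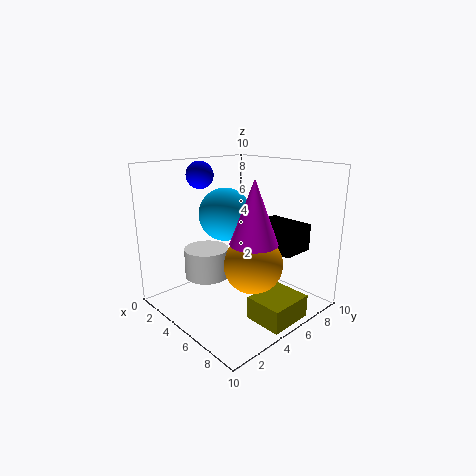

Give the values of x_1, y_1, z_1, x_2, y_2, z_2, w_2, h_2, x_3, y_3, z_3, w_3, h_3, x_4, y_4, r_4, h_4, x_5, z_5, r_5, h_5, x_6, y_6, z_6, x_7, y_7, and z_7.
x_1 = 1.5
y_1 = 4.5
z_1 = 9
x_2 = 7.5
y_2 = 3.5
z_2 = 0.5
w_2 = 2.5
h_2 = 1.5
x_3 = 4
y_3 = 7.5
z_3 = 3.5
w_3 = 3.5
h_3 = 2
x_4 = 4
y_4 = 3
r_4 = 1.5
h_4 = 2
x_5 = 7.5
z_5 = 5.5
r_5 = 1.5
h_5 = 4
x_6 = 6.5
y_6 = 5
z_6 = 3.5
x_7 = 2.5
y_7 = 6
z_7 = 6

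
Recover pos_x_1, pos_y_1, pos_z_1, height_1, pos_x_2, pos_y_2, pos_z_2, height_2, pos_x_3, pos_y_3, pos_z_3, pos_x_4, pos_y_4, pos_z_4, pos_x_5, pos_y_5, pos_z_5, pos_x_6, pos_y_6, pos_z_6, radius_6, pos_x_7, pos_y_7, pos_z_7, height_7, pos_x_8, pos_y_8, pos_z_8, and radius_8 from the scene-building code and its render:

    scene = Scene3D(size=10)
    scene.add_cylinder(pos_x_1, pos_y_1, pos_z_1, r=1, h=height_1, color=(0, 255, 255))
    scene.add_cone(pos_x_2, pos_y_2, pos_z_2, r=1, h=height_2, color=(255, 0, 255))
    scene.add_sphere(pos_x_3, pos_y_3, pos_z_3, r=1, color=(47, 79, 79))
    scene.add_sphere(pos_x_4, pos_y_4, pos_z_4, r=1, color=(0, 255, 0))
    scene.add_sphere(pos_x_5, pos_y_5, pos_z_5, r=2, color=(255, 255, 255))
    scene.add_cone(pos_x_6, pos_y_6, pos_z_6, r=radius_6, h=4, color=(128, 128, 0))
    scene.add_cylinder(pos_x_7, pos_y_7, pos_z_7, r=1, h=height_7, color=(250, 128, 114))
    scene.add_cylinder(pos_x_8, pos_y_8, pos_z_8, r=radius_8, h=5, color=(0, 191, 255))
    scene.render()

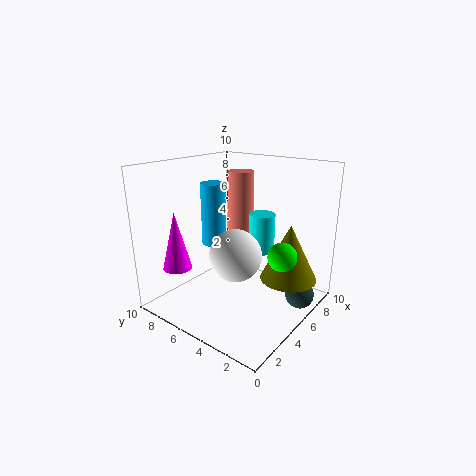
pos_x_1 = 8; pos_y_1 = 5; pos_z_1 = 3; height_1 = 3; pos_x_2 = 2; pos_y_2 = 8; pos_z_2 = 3; height_2 = 4; pos_x_3 = 7; pos_y_3 = 1; pos_z_3 = 1; pos_x_4 = 6; pos_y_4 = 2; pos_z_4 = 4; pos_x_5 = 6; pos_y_5 = 6; pos_z_5 = 3; pos_x_6 = 7; pos_y_6 = 2; pos_z_6 = 2; radius_6 = 2; pos_x_7 = 8; pos_y_7 = 7; pos_z_7 = 4; height_7 = 5; pos_x_8 = 7; pos_y_8 = 9; pos_z_8 = 3; radius_8 = 1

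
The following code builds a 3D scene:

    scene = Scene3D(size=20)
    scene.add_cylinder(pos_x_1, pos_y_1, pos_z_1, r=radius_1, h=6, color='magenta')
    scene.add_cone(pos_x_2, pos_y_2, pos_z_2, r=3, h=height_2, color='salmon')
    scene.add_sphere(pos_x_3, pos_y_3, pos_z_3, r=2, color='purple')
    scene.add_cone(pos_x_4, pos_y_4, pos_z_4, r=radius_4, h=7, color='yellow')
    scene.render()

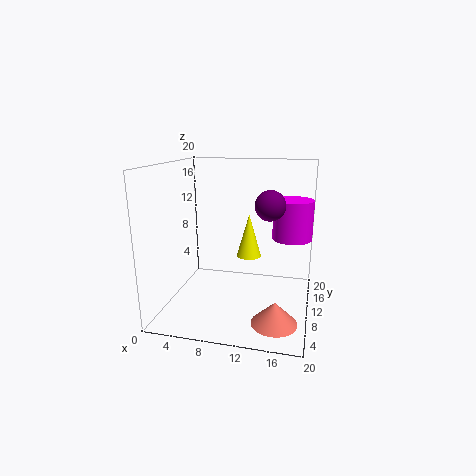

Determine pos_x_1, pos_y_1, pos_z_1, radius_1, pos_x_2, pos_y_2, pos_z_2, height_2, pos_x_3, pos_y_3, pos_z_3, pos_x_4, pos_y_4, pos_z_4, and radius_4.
pos_x_1 = 17, pos_y_1 = 16, pos_z_1 = 8.5, radius_1 = 3, pos_x_2 = 16, pos_y_2 = 5, pos_z_2 = 0.5, height_2 = 3, pos_x_3 = 14.5, pos_y_3 = 9, pos_z_3 = 15, pos_x_4 = 10, pos_y_4 = 17.5, pos_z_4 = 4.5, radius_4 = 2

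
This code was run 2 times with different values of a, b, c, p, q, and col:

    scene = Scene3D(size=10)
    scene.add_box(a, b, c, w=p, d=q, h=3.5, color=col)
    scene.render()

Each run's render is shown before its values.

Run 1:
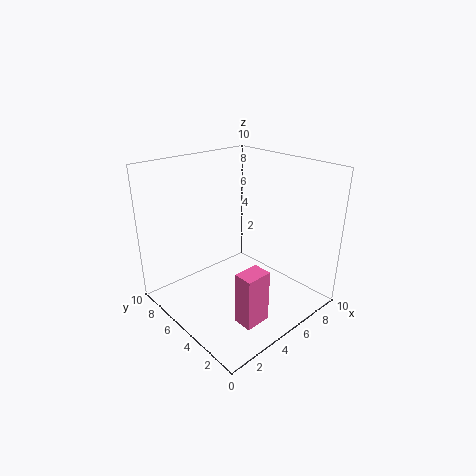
a = 2.5, b = 1.25, c = 0.75, p = 1.75, q = 1.25, col = 'hotpink'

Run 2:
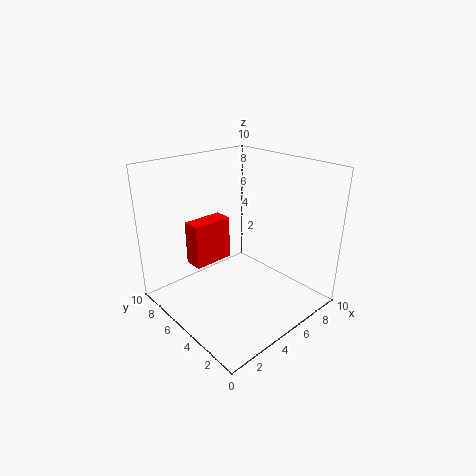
a = 3.75, b = 8.25, c = 1.5, p = 3.25, q = 1.5, col = 'red'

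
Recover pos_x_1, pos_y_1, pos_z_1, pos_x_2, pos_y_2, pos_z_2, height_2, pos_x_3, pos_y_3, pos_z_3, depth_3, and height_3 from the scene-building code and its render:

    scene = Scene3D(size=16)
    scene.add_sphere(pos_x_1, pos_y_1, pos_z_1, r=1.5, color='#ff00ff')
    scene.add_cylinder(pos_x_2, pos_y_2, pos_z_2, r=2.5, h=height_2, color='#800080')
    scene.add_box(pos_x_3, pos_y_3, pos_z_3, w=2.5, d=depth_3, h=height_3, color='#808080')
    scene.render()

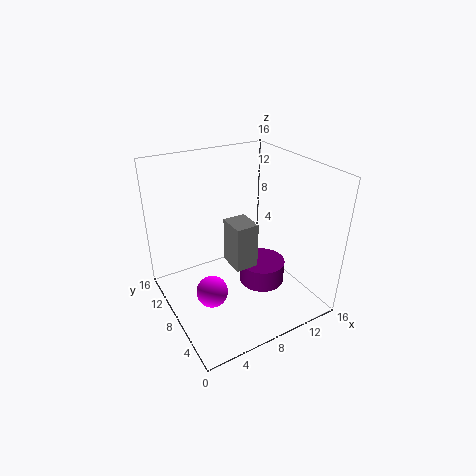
pos_x_1 = 2.5
pos_y_1 = 3.5
pos_z_1 = 6
pos_x_2 = 10
pos_y_2 = 6
pos_z_2 = 3
height_2 = 2.5
pos_x_3 = 6.5
pos_y_3 = 5.5
pos_z_3 = 5.5
depth_3 = 3
height_3 = 5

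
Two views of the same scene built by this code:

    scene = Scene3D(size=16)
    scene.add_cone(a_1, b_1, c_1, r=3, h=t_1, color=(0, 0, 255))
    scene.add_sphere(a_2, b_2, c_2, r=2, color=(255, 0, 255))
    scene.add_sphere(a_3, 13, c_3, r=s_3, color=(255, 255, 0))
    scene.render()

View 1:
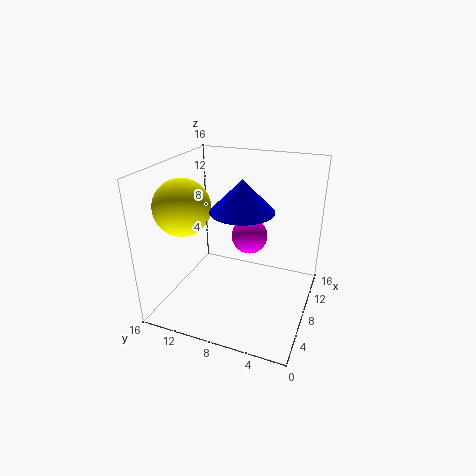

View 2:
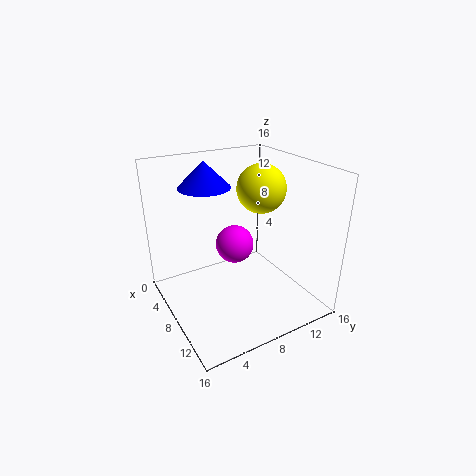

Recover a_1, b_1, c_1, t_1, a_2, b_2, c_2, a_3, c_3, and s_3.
a_1 = 4, b_1 = 6, c_1 = 13, t_1 = 3, a_2 = 9, b_2 = 7, c_2 = 8, a_3 = 5, c_3 = 12, s_3 = 3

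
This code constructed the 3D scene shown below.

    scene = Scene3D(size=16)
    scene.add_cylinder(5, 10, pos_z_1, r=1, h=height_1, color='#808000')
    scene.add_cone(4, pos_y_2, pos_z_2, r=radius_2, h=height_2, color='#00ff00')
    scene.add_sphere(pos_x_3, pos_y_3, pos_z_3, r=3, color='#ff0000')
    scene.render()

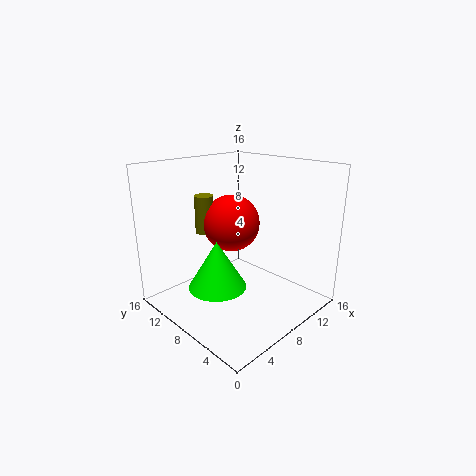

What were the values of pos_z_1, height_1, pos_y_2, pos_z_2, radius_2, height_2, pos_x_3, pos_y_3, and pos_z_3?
pos_z_1 = 9, height_1 = 4, pos_y_2 = 7, pos_z_2 = 4, radius_2 = 3, height_2 = 5, pos_x_3 = 7, pos_y_3 = 8, pos_z_3 = 10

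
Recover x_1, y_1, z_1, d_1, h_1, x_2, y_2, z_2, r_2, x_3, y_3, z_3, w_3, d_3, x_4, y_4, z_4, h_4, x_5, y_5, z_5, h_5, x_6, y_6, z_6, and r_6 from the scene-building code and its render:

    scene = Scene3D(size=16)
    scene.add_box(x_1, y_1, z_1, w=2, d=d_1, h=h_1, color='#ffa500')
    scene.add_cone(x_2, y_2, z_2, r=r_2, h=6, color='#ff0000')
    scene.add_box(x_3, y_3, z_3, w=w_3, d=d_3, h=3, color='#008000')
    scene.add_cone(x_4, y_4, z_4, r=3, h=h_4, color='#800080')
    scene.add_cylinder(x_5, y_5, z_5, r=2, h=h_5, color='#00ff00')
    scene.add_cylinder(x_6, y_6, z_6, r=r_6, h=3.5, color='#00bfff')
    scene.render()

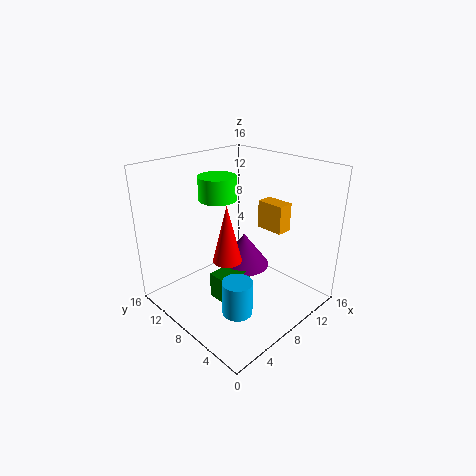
x_1 = 13.5, y_1 = 6.5, z_1 = 7, d_1 = 3.5, h_1 = 3.5, x_2 = 5, y_2 = 6.5, z_2 = 7, r_2 = 1.5, x_3 = 5, y_3 = 7, z_3 = 1, w_3 = 4, d_3 = 2.5, x_4 = 10, y_4 = 9, z_4 = 3.5, h_4 = 4, x_5 = 6.5, y_5 = 9.5, z_5 = 12.5, h_5 = 2.5, x_6 = 3.5, y_6 = 3.5, z_6 = 3, r_6 = 1.5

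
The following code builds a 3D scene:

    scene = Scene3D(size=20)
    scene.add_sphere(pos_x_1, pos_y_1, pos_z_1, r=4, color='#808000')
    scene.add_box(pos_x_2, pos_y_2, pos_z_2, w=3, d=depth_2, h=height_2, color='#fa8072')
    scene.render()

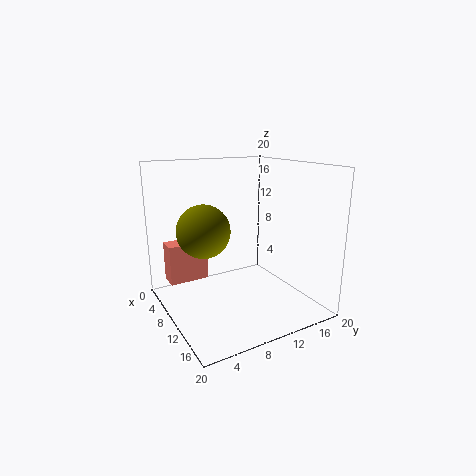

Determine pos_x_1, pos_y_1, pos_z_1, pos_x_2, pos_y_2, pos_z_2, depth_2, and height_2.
pos_x_1 = 5, pos_y_1 = 7, pos_z_1 = 10, pos_x_2 = 1, pos_y_2 = 2, pos_z_2 = 2, depth_2 = 6, height_2 = 6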